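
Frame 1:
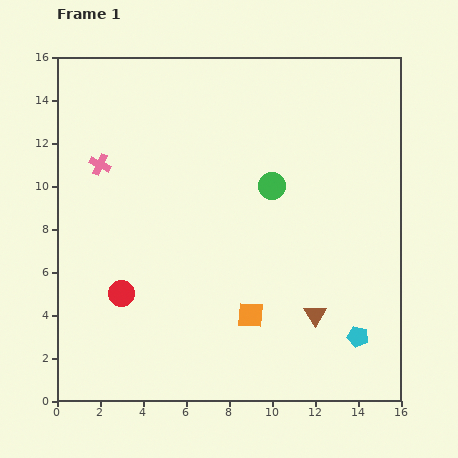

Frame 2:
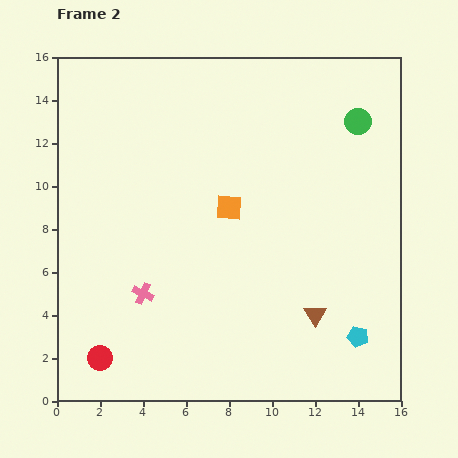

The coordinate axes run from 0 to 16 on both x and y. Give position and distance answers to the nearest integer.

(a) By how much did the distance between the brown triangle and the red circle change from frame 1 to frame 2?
+1

Distance in frame 1: 9. Distance in frame 2: 10.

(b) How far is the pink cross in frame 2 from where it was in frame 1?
6

The pink cross moved from (2, 11) to (4, 5), a distance of √(2² + 6²) ≈ 6.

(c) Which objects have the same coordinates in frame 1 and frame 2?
the brown triangle, the cyan pentagon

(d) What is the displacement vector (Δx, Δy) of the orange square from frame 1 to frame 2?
(-1, 5)

The orange square was at (9, 4) in frame 1 and (8, 9) in frame 2.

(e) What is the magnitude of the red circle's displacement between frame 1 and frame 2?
3

The red circle moved from (3, 5) to (2, 2), a distance of √(1² + 3²) ≈ 3.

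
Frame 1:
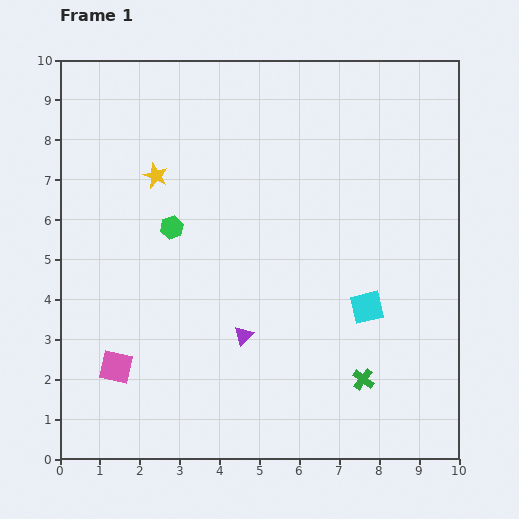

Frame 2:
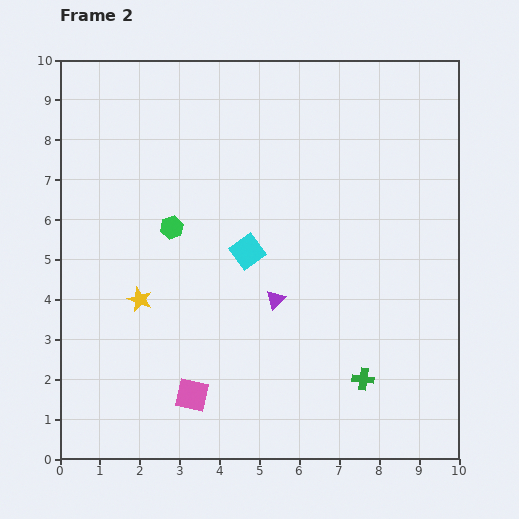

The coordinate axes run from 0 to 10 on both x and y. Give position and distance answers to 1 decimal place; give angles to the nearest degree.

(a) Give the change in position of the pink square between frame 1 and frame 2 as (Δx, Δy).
(1.9, -0.7)

The pink square was at (1.4, 2.3) in frame 1 and (3.3, 1.6) in frame 2.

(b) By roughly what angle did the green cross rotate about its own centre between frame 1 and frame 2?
30° counter-clockwise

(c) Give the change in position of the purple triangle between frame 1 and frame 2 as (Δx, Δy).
(0.8, 0.9)

The purple triangle was at (4.6, 3.1) in frame 1 and (5.4, 4.0) in frame 2.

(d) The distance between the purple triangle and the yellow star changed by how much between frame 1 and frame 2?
-1.2

Distance in frame 1: 4.6. Distance in frame 2: 3.4.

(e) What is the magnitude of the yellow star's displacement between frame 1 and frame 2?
3.1

The yellow star moved from (2.4, 7.1) to (2.0, 4.0), a distance of √(0.4² + 3.1²) ≈ 3.1.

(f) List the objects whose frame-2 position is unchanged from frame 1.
the green hexagon, the green cross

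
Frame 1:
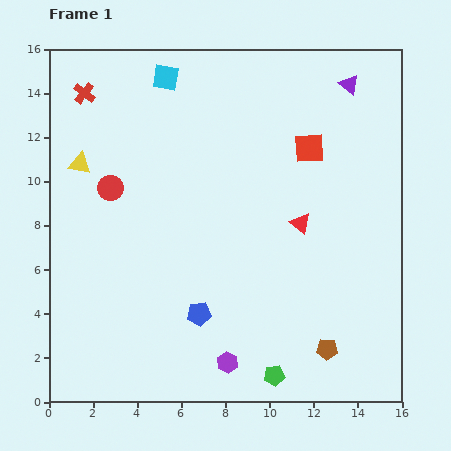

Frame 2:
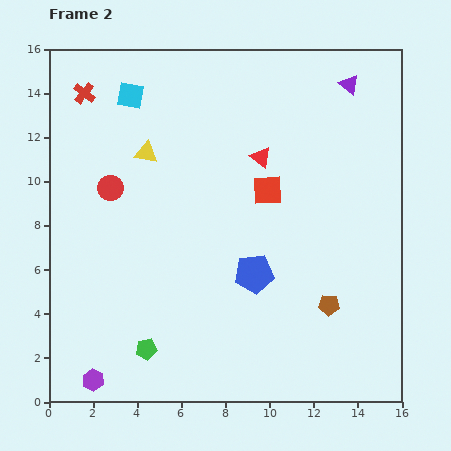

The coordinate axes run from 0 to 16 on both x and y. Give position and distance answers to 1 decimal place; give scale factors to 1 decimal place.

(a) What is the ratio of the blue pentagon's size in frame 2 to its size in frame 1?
1.6×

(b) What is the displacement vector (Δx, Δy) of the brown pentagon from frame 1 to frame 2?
(0.1, 2.0)

The brown pentagon was at (12.6, 2.4) in frame 1 and (12.7, 4.4) in frame 2.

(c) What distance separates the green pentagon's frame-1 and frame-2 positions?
5.9

The green pentagon moved from (10.2, 1.2) to (4.4, 2.4), a distance of √(5.8² + 1.2²) ≈ 5.9.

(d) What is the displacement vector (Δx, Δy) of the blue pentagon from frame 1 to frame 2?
(2.5, 1.8)

The blue pentagon was at (6.8, 4.0) in frame 1 and (9.3, 5.8) in frame 2.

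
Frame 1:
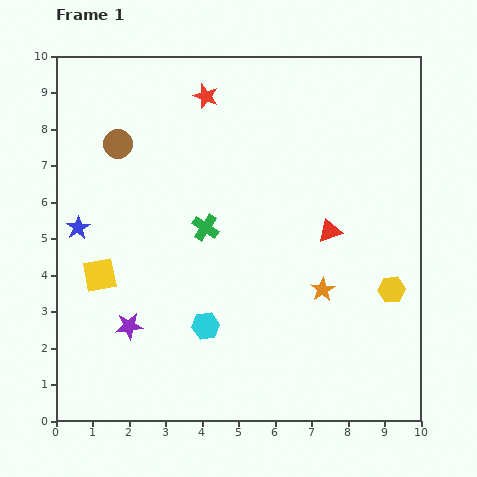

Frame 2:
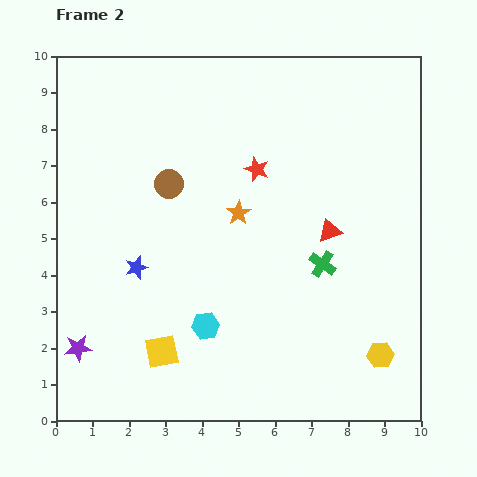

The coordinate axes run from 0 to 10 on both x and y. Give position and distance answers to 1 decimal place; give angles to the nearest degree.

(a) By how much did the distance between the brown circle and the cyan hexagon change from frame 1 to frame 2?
-1.5

Distance in frame 1: 5.5. Distance in frame 2: 4.0.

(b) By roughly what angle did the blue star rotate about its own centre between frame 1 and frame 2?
15° clockwise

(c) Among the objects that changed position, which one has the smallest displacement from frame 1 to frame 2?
the purple star

(moved 1.5)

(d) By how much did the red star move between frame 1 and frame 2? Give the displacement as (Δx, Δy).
(1.4, -2.0)

The red star was at (4.1, 8.9) in frame 1 and (5.5, 6.9) in frame 2.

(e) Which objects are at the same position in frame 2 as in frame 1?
the cyan hexagon, the red triangle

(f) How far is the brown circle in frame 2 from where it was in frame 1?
1.8

The brown circle moved from (1.7, 7.6) to (3.1, 6.5), a distance of √(1.4² + 1.1²) ≈ 1.8.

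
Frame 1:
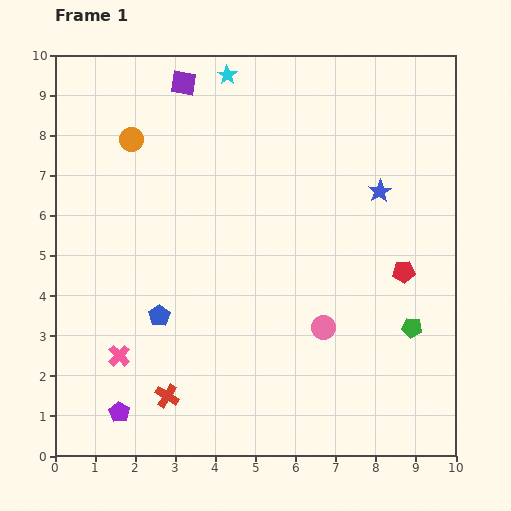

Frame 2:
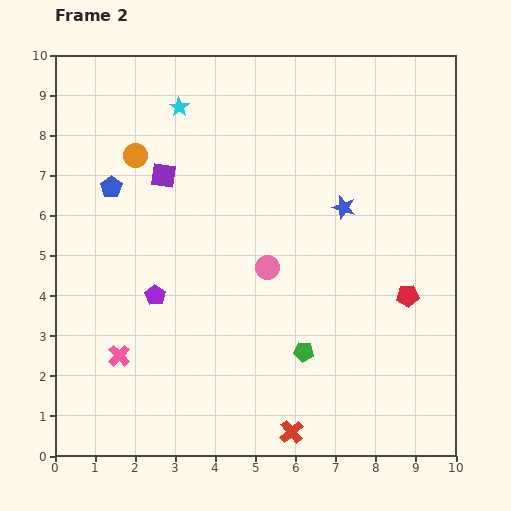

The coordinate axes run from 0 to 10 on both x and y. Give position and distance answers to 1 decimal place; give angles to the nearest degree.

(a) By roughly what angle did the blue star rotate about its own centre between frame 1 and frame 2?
25° counter-clockwise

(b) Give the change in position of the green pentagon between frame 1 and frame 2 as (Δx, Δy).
(-2.7, -0.6)

The green pentagon was at (8.9, 3.2) in frame 1 and (6.2, 2.6) in frame 2.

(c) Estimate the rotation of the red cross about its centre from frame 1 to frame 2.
18° clockwise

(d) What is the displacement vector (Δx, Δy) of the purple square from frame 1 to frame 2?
(-0.5, -2.3)

The purple square was at (3.2, 9.3) in frame 1 and (2.7, 7.0) in frame 2.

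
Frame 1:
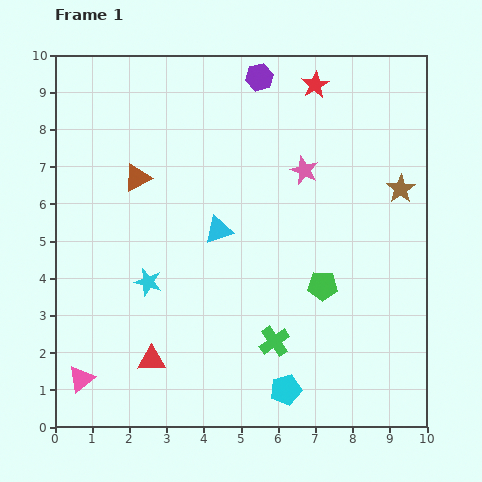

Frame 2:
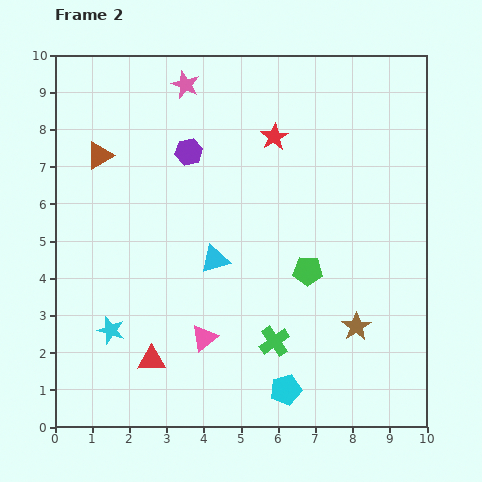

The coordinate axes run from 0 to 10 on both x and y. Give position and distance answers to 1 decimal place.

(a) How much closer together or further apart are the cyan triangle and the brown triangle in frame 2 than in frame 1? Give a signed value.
+1.6

Distance in frame 1: 2.6. Distance in frame 2: 4.2.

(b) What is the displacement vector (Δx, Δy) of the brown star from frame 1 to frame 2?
(-1.2, -3.7)

The brown star was at (9.3, 6.4) in frame 1 and (8.1, 2.7) in frame 2.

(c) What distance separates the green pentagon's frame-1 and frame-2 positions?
0.6

The green pentagon moved from (7.2, 3.8) to (6.8, 4.2), a distance of √(0.4² + 0.4²) ≈ 0.6.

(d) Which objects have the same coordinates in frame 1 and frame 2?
the cyan pentagon, the red triangle, the green cross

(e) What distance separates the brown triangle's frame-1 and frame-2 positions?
1.2

The brown triangle moved from (2.2, 6.7) to (1.2, 7.3), a distance of √(1.0² + 0.6²) ≈ 1.2.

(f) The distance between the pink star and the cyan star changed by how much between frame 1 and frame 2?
+1.7

Distance in frame 1: 5.2. Distance in frame 2: 6.9.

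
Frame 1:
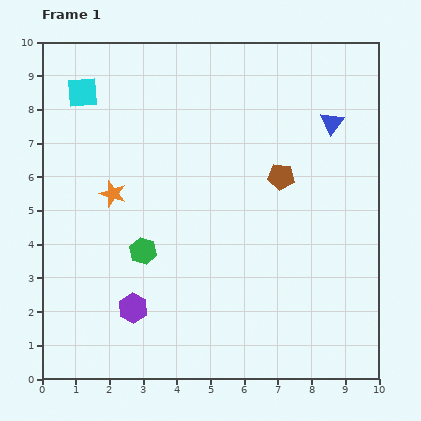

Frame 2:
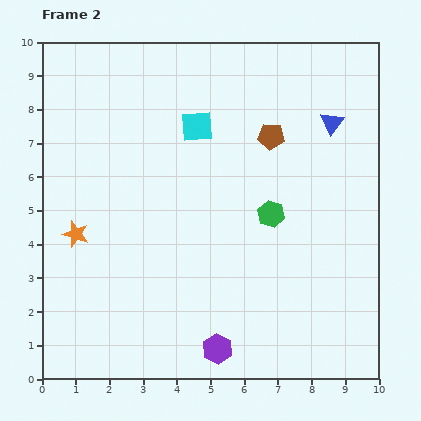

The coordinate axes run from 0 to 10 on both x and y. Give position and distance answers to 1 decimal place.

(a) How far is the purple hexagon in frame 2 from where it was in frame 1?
2.8

The purple hexagon moved from (2.7, 2.1) to (5.2, 0.9), a distance of √(2.5² + 1.2²) ≈ 2.8.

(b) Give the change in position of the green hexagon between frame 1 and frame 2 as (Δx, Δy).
(3.8, 1.1)

The green hexagon was at (3.0, 3.8) in frame 1 and (6.8, 4.9) in frame 2.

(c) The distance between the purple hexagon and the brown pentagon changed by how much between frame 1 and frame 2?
+0.6

Distance in frame 1: 5.9. Distance in frame 2: 6.5.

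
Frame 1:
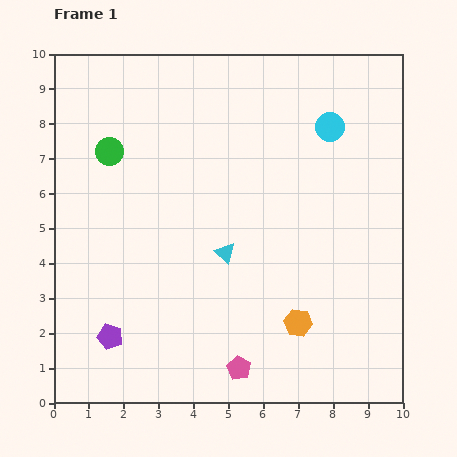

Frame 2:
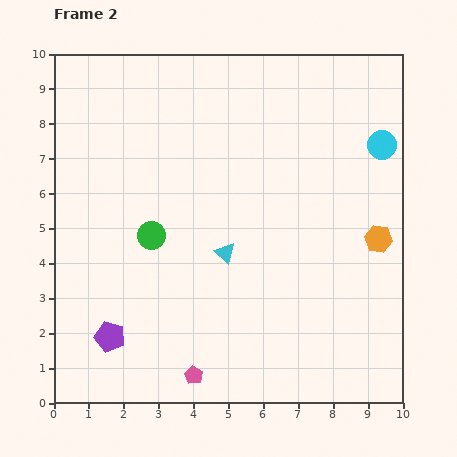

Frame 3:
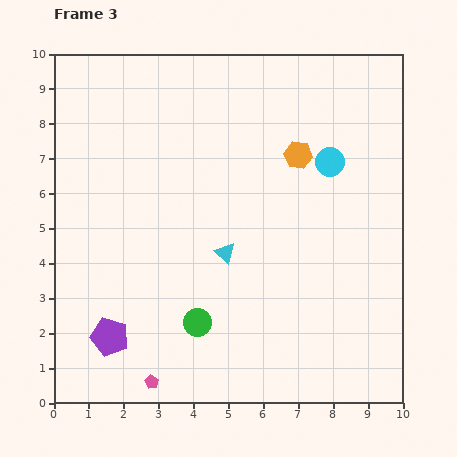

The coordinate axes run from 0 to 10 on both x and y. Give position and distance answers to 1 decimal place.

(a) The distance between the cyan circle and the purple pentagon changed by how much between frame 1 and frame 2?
+0.8

Distance in frame 1: 8.7. Distance in frame 2: 9.5.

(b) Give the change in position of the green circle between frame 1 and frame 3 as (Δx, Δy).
(2.5, -4.9)

The green circle was at (1.6, 7.2) in frame 1 and (4.1, 2.3) in frame 3.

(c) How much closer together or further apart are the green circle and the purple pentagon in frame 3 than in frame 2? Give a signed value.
-0.6

Distance in frame 2: 3.1. Distance in frame 3: 2.5.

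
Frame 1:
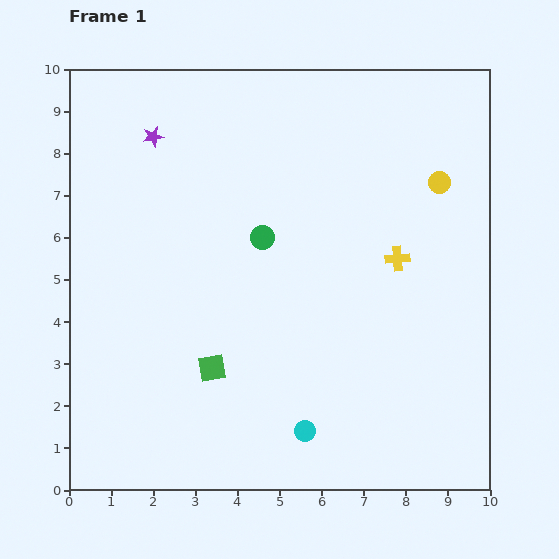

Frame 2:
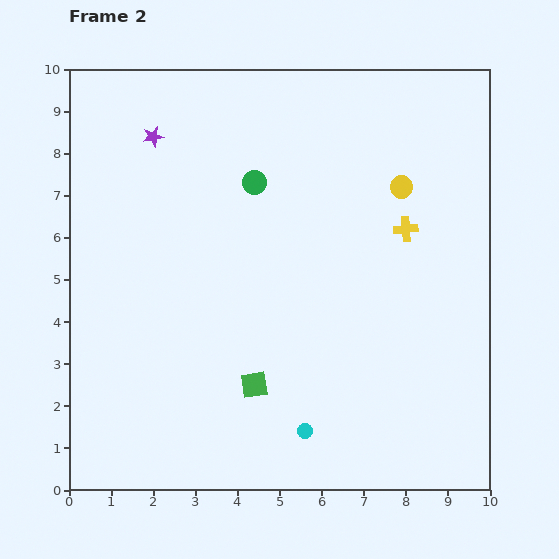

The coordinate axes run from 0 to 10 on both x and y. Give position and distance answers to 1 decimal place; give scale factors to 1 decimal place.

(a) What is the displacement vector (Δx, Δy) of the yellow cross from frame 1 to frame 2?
(0.2, 0.7)

The yellow cross was at (7.8, 5.5) in frame 1 and (8.0, 6.2) in frame 2.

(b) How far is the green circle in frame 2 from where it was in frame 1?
1.3

The green circle moved from (4.6, 6.0) to (4.4, 7.3), a distance of √(0.2² + 1.3²) ≈ 1.3.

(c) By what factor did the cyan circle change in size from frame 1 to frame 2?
0.7×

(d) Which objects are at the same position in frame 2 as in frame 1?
the cyan circle, the purple star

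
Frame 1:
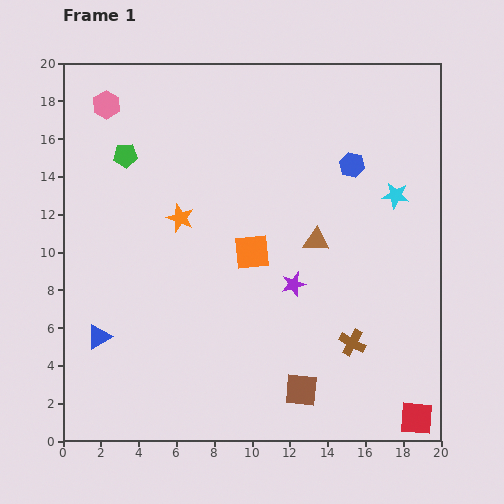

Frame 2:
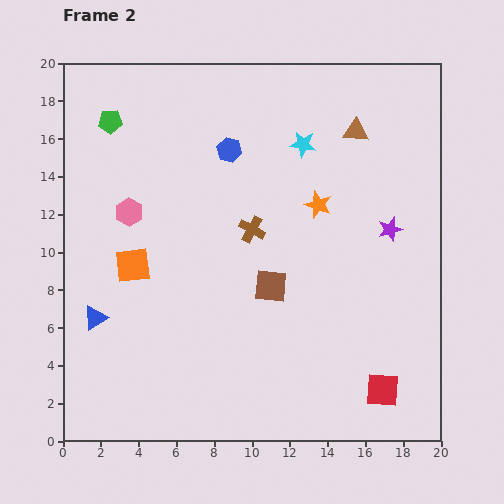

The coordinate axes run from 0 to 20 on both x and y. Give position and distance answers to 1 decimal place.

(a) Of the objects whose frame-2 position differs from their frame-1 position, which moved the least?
the blue triangle

(moved 1.0)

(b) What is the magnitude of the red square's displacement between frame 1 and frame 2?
2.3

The red square moved from (18.7, 1.2) to (16.9, 2.7), a distance of √(1.8² + 1.5²) ≈ 2.3.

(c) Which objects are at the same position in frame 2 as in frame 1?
none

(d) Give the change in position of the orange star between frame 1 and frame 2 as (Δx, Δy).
(7.3, 0.7)

The orange star was at (6.2, 11.8) in frame 1 and (13.5, 12.5) in frame 2.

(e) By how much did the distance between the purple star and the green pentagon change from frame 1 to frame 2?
+4.7

Distance in frame 1: 11.2. Distance in frame 2: 15.9.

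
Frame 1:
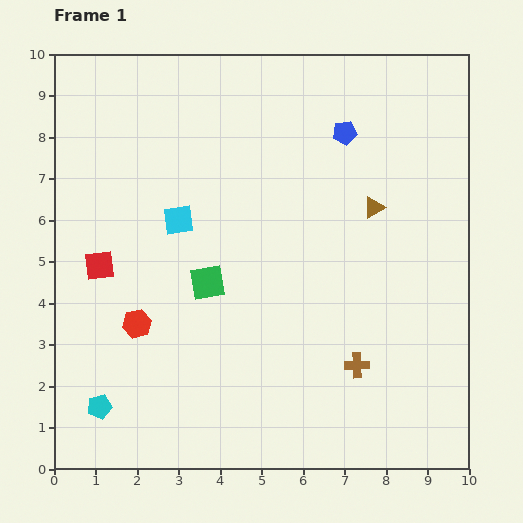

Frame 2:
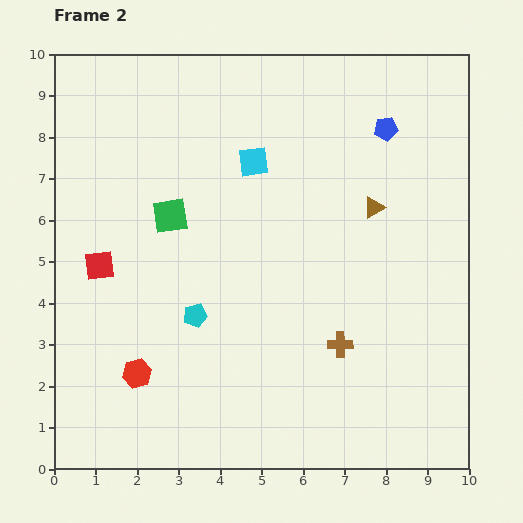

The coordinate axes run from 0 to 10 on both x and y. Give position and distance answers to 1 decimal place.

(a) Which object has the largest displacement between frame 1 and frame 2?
the cyan pentagon

(moved 3.2; next 2.3)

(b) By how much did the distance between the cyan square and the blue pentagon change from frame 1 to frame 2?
-1.2

Distance in frame 1: 4.5. Distance in frame 2: 3.3.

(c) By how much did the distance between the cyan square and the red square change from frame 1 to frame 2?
+2.3

Distance in frame 1: 2.2. Distance in frame 2: 4.5.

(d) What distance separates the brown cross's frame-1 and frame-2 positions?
0.6

The brown cross moved from (7.3, 2.5) to (6.9, 3.0), a distance of √(0.4² + 0.5²) ≈ 0.6.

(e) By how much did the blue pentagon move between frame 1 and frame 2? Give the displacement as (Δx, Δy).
(1.0, 0.1)

The blue pentagon was at (7.0, 8.1) in frame 1 and (8.0, 8.2) in frame 2.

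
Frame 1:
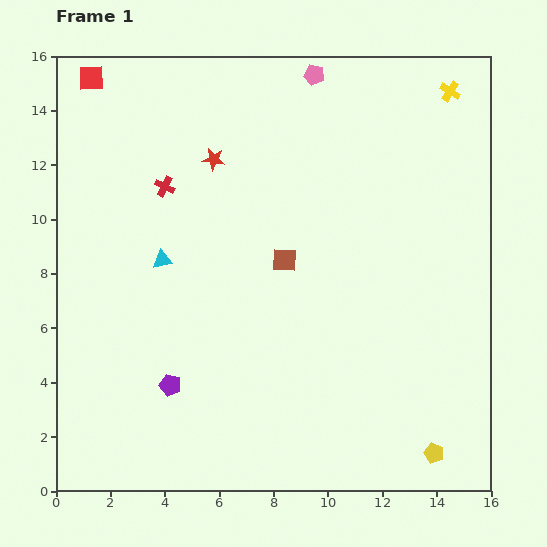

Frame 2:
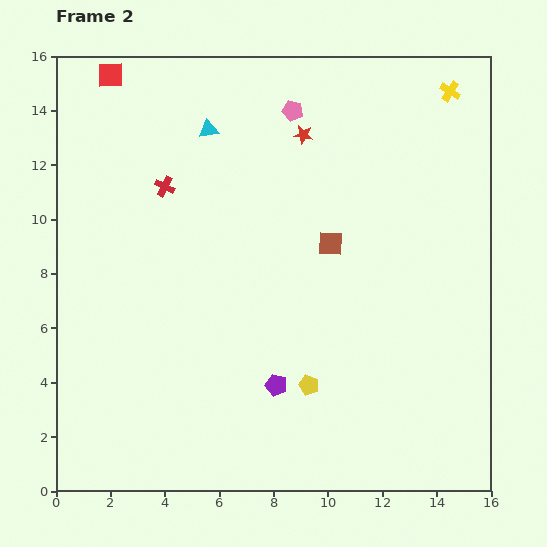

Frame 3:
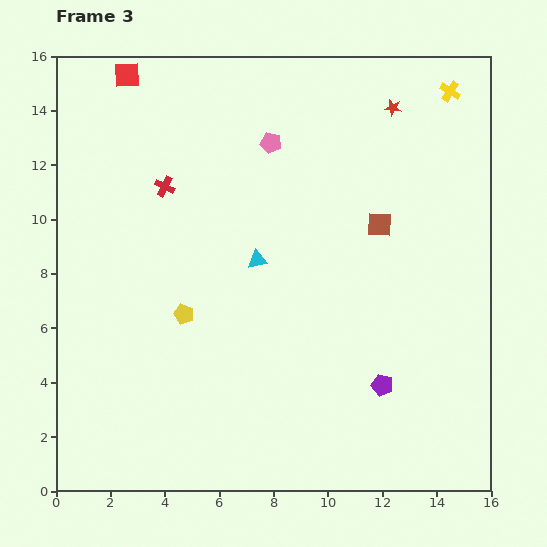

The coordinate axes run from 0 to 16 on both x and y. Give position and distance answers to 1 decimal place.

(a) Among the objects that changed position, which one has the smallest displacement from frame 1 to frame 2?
the red square

(moved 0.7)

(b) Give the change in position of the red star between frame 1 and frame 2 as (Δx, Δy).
(3.3, 0.9)

The red star was at (5.8, 12.2) in frame 1 and (9.1, 13.1) in frame 2.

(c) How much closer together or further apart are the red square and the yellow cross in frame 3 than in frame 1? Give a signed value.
-1.3

Distance in frame 1: 13.2. Distance in frame 3: 11.9.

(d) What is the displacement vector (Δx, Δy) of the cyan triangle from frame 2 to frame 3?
(1.8, -4.8)

The cyan triangle was at (5.6, 13.3) in frame 2 and (7.4, 8.5) in frame 3.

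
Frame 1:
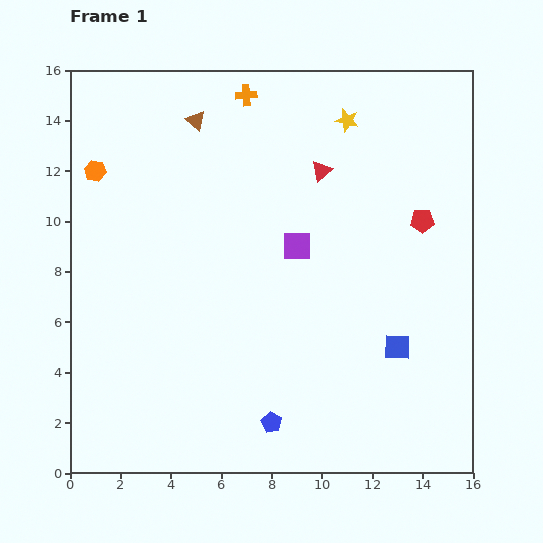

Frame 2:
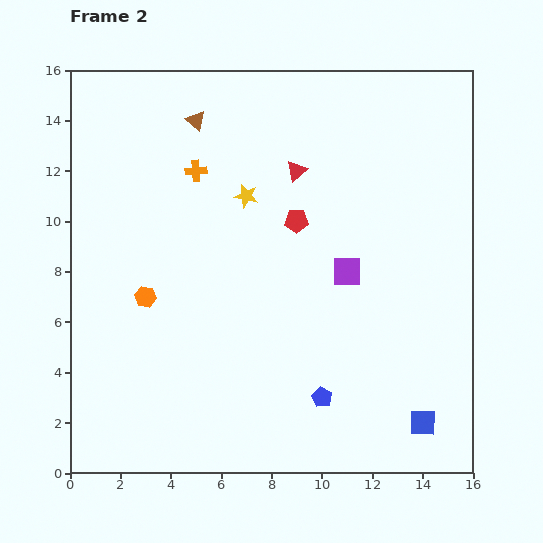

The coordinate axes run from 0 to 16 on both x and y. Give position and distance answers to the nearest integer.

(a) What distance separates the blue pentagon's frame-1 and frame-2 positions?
2

The blue pentagon moved from (8, 2) to (10, 3), a distance of √(2² + 1²) ≈ 2.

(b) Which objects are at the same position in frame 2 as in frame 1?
the brown triangle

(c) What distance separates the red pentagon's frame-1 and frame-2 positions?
5

The red pentagon moved from (14, 10) to (9, 10), a distance of √(5² + 0²) ≈ 5.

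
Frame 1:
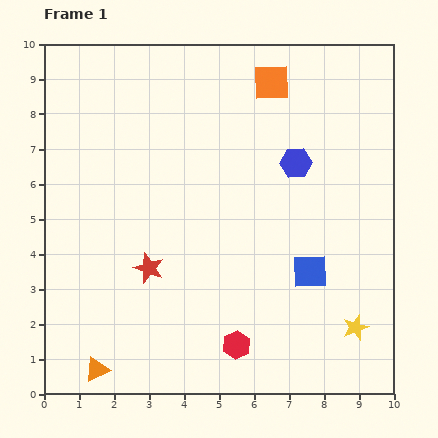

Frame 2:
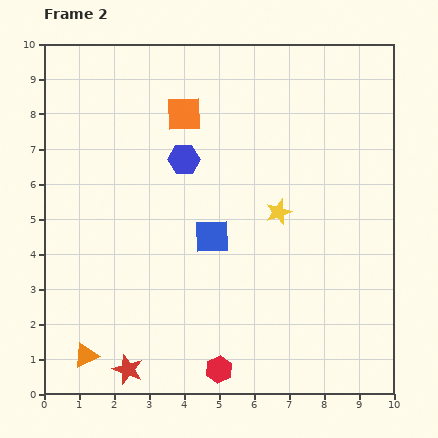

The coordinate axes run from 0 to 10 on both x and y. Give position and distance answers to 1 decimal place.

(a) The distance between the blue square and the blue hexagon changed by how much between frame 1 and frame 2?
-0.8

Distance in frame 1: 3.1. Distance in frame 2: 2.3.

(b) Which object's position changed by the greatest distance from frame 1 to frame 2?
the yellow star

(moved 4.0; next 3.2)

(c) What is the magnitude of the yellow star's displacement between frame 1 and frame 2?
4.0

The yellow star moved from (8.9, 1.9) to (6.7, 5.2), a distance of √(2.2² + 3.3²) ≈ 4.0.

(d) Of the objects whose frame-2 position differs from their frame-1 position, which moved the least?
the orange triangle

(moved 0.5)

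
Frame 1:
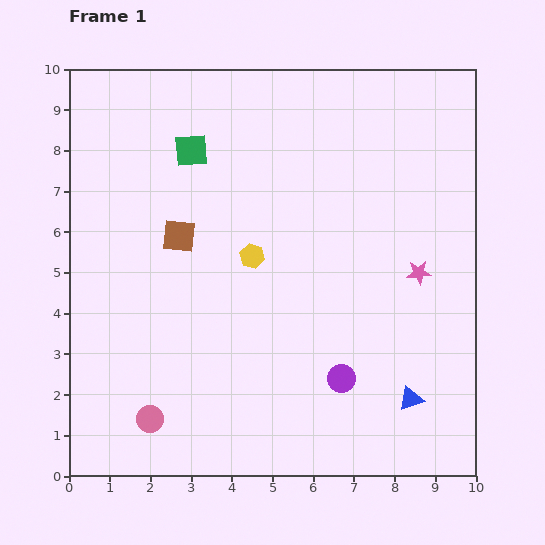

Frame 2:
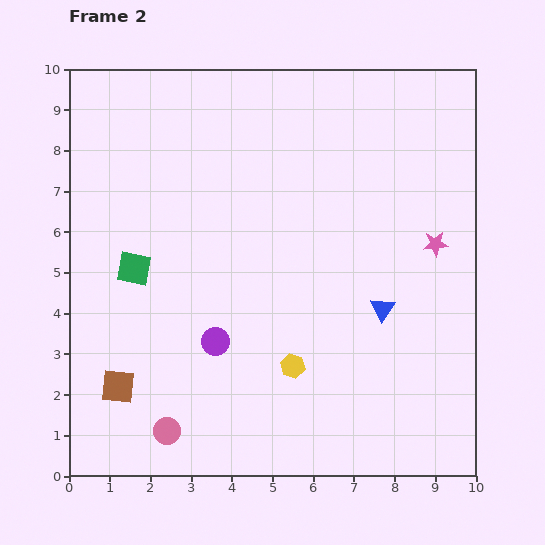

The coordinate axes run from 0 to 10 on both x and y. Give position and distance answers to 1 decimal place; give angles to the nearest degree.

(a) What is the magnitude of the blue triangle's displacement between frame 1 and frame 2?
2.3

The blue triangle moved from (8.4, 1.9) to (7.7, 4.1), a distance of √(0.7² + 2.2²) ≈ 2.3.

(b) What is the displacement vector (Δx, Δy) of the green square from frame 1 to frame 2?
(-1.4, -2.9)

The green square was at (3.0, 8.0) in frame 1 and (1.6, 5.1) in frame 2.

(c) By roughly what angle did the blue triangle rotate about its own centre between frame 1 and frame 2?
35° counter-clockwise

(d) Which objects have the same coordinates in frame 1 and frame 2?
none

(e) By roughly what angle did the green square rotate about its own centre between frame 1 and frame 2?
15° clockwise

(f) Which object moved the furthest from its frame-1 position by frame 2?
the brown square

(moved 4.0; next 3.2)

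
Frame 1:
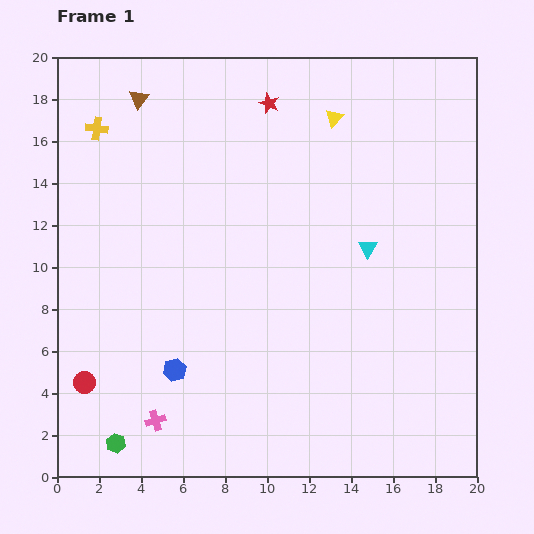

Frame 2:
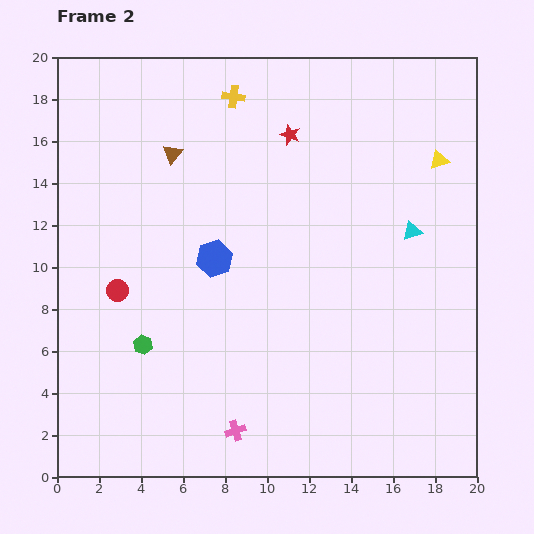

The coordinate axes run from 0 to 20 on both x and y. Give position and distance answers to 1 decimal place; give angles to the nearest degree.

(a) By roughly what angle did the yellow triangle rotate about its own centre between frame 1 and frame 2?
28° clockwise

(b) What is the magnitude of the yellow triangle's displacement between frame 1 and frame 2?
5.4

The yellow triangle moved from (13.2, 17.1) to (18.2, 15.1), a distance of √(5.0² + 2.0²) ≈ 5.4.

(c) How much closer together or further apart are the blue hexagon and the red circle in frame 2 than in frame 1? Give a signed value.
+0.5

Distance in frame 1: 4.3. Distance in frame 2: 4.8.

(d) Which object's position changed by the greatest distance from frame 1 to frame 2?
the yellow cross

(moved 6.7; next 5.6)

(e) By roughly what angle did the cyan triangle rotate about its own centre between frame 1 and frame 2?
41° clockwise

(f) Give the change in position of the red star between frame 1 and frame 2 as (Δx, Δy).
(1.0, -1.5)

The red star was at (10.1, 17.8) in frame 1 and (11.1, 16.3) in frame 2.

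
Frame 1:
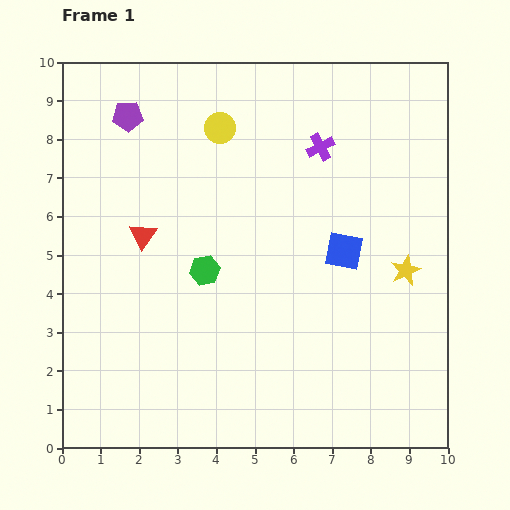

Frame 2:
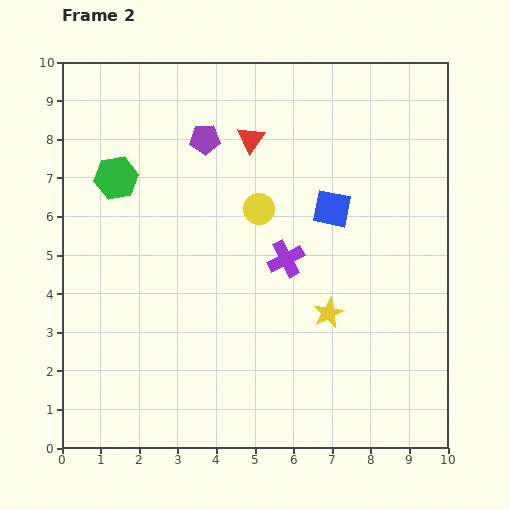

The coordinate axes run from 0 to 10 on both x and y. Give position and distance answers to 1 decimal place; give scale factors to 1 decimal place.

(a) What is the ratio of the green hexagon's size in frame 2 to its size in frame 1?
1.4×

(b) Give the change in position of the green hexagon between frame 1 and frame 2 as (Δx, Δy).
(-2.3, 2.4)

The green hexagon was at (3.7, 4.6) in frame 1 and (1.4, 7.0) in frame 2.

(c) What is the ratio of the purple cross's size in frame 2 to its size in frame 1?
1.3×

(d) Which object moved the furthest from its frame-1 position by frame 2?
the red triangle

(moved 3.8; next 3.3)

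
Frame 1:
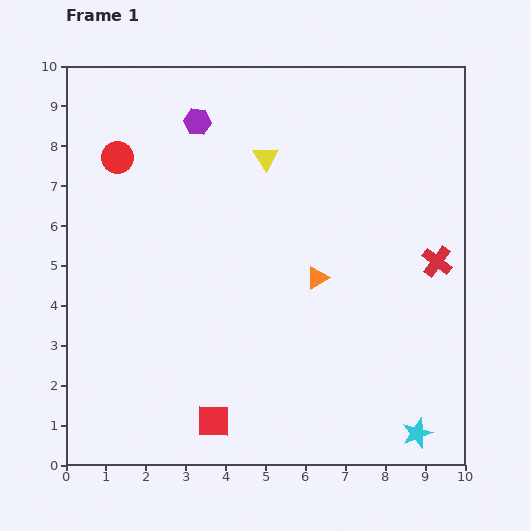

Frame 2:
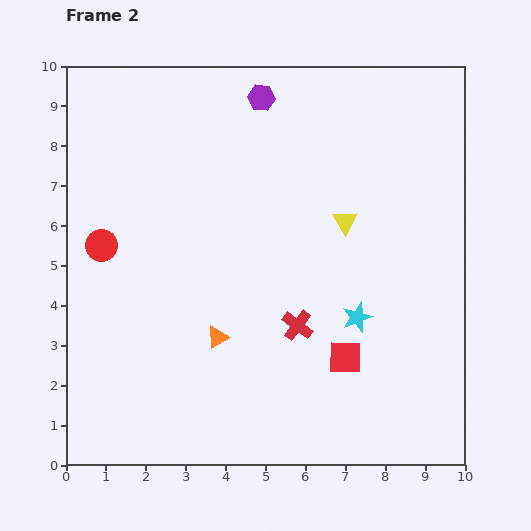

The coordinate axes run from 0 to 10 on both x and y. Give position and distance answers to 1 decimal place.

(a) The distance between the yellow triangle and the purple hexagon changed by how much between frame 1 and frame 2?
+1.8

Distance in frame 1: 1.9. Distance in frame 2: 3.7.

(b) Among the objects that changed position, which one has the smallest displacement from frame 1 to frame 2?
the purple hexagon

(moved 1.7)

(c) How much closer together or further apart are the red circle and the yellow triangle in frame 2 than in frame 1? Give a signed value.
+2.4

Distance in frame 1: 3.7. Distance in frame 2: 6.1.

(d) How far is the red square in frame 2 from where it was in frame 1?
3.7

The red square moved from (3.7, 1.1) to (7.0, 2.7), a distance of √(3.3² + 1.6²) ≈ 3.7.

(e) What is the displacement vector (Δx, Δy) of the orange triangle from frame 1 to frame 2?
(-2.5, -1.5)

The orange triangle was at (6.3, 4.7) in frame 1 and (3.8, 3.2) in frame 2.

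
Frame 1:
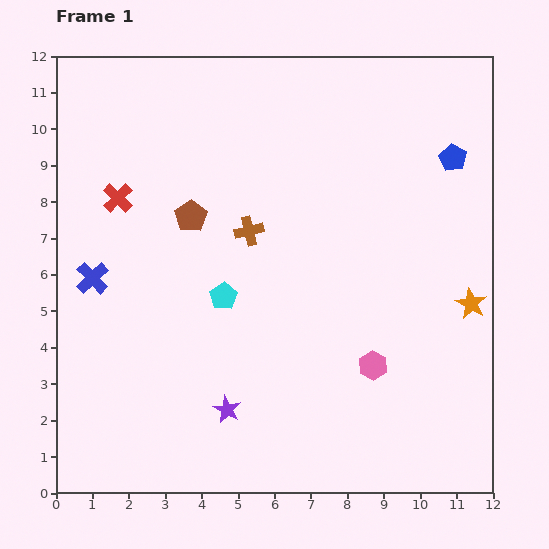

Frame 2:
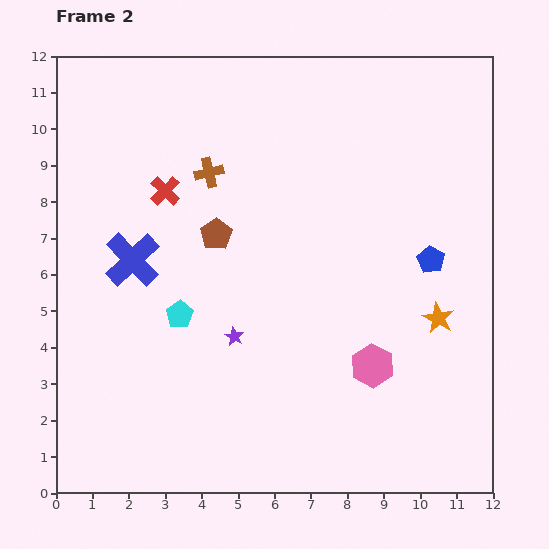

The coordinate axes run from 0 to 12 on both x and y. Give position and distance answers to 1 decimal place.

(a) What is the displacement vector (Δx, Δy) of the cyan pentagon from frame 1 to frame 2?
(-1.2, -0.5)

The cyan pentagon was at (4.6, 5.4) in frame 1 and (3.4, 4.9) in frame 2.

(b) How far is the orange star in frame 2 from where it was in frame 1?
1.0

The orange star moved from (11.4, 5.2) to (10.5, 4.8), a distance of √(0.9² + 0.4²) ≈ 1.0.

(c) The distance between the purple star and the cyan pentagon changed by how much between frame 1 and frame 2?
-1.5

Distance in frame 1: 3.1. Distance in frame 2: 1.6.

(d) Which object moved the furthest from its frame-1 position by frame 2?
the blue pentagon

(moved 2.9; next 2.0)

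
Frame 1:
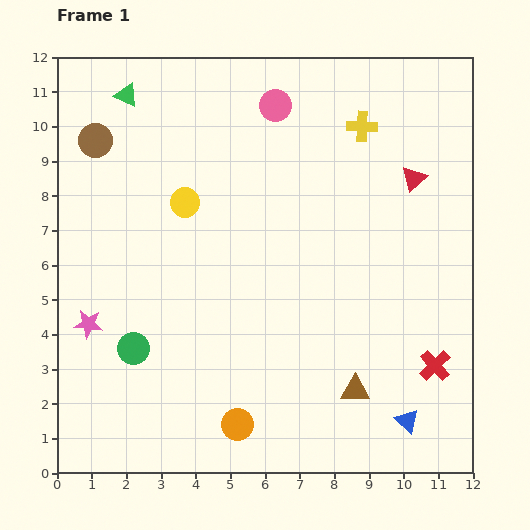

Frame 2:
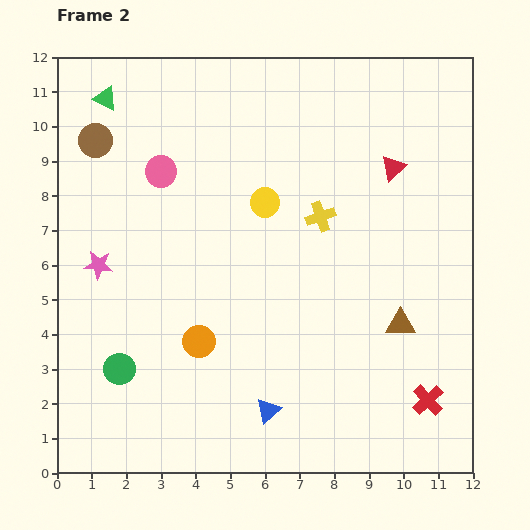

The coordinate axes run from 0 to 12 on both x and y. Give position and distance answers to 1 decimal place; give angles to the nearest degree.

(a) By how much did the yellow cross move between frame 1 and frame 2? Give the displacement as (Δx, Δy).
(-1.2, -2.6)

The yellow cross was at (8.8, 10.0) in frame 1 and (7.6, 7.4) in frame 2.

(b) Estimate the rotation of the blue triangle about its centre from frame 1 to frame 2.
35° clockwise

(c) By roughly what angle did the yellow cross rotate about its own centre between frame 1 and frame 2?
21° counter-clockwise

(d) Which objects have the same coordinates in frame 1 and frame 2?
the brown circle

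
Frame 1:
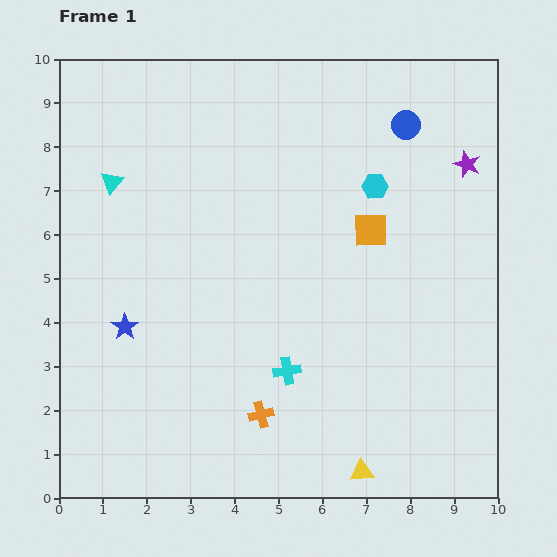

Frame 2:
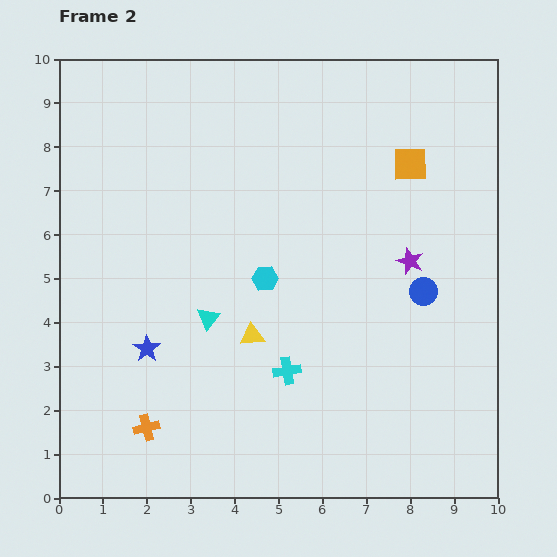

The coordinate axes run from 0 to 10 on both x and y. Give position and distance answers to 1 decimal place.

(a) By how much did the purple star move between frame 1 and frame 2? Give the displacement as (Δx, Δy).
(-1.3, -2.2)

The purple star was at (9.3, 7.6) in frame 1 and (8.0, 5.4) in frame 2.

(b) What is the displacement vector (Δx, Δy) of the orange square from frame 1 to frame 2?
(0.9, 1.5)

The orange square was at (7.1, 6.1) in frame 1 and (8.0, 7.6) in frame 2.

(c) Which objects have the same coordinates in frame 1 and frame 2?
the cyan cross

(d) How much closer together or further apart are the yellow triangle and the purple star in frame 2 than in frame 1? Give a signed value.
-3.4

Distance in frame 1: 7.4. Distance in frame 2: 4.0.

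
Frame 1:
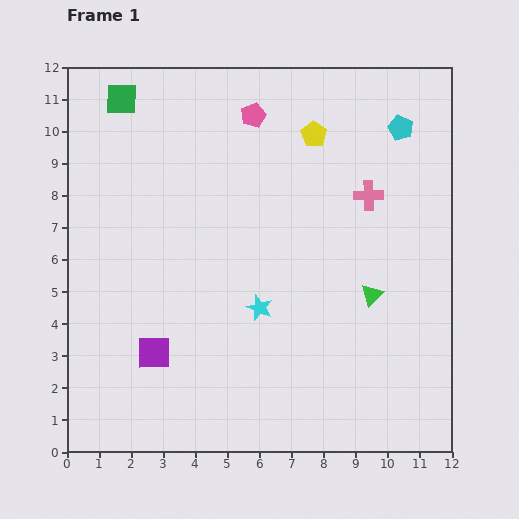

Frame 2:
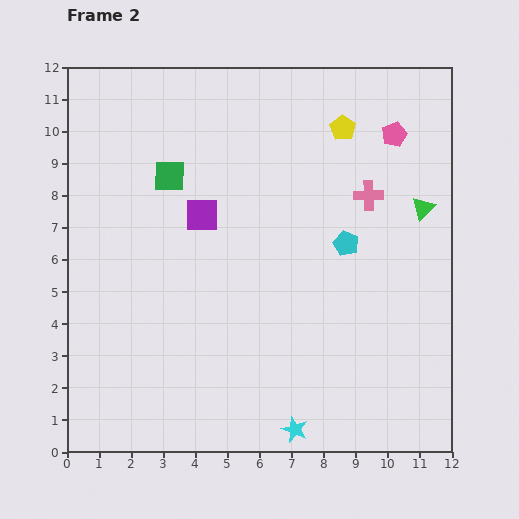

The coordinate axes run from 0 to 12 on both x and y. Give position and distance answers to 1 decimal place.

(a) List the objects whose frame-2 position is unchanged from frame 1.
the pink cross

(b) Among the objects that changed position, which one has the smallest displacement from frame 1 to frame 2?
the yellow pentagon

(moved 0.9)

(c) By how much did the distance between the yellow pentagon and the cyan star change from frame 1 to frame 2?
+3.8

Distance in frame 1: 5.7. Distance in frame 2: 9.5.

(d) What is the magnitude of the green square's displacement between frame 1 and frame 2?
2.8

The green square moved from (1.7, 11.0) to (3.2, 8.6), a distance of √(1.5² + 2.4²) ≈ 2.8.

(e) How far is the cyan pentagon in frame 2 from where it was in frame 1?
4.0

The cyan pentagon moved from (10.4, 10.1) to (8.7, 6.5), a distance of √(1.7² + 3.6²) ≈ 4.0.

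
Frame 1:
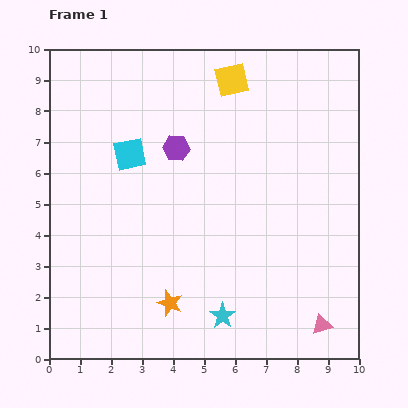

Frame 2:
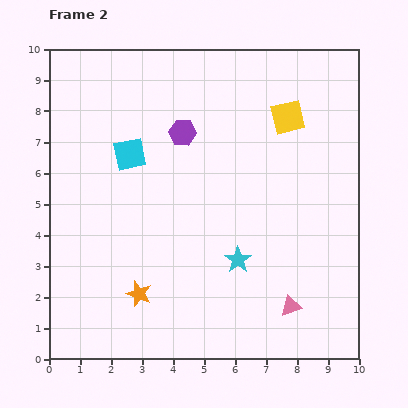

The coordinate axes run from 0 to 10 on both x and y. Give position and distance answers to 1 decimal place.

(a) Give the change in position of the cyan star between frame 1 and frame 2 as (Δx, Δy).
(0.5, 1.8)

The cyan star was at (5.6, 1.4) in frame 1 and (6.1, 3.2) in frame 2.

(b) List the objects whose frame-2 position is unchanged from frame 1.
the cyan square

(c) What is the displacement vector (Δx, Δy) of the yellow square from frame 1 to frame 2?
(1.8, -1.2)

The yellow square was at (5.9, 9.0) in frame 1 and (7.7, 7.8) in frame 2.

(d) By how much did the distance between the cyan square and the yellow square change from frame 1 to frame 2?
+1.1

Distance in frame 1: 4.1. Distance in frame 2: 5.2.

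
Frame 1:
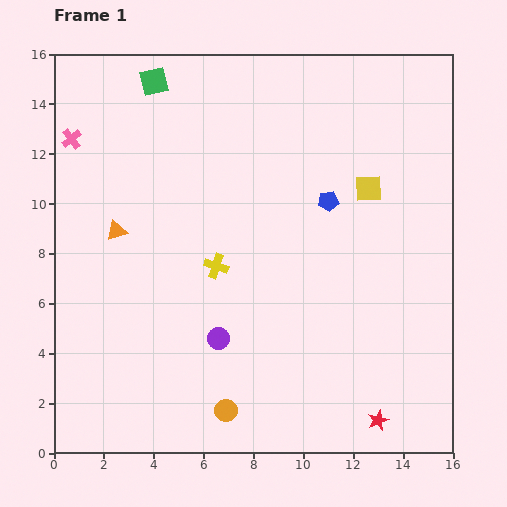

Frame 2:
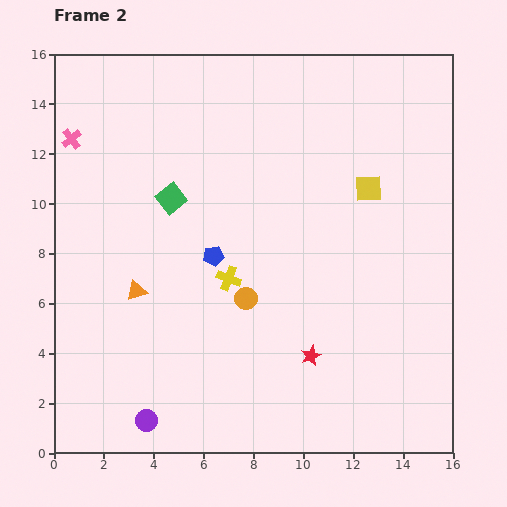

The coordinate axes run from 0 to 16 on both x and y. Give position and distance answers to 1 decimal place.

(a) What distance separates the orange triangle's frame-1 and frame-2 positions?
2.5

The orange triangle moved from (2.5, 8.9) to (3.3, 6.5), a distance of √(0.8² + 2.4²) ≈ 2.5.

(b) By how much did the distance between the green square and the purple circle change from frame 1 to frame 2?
-1.6

Distance in frame 1: 10.6. Distance in frame 2: 9.0.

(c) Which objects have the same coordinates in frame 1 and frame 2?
the pink cross, the yellow square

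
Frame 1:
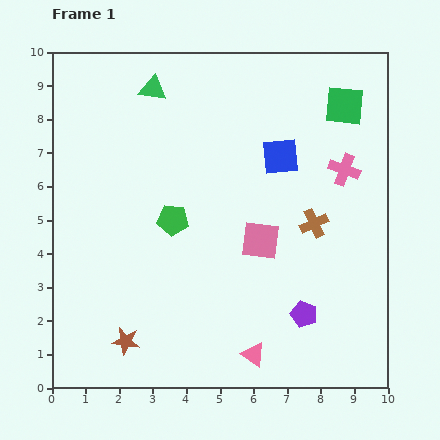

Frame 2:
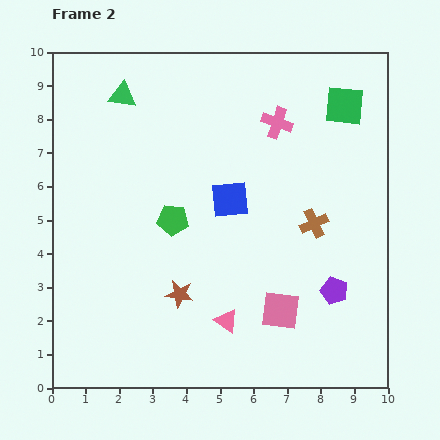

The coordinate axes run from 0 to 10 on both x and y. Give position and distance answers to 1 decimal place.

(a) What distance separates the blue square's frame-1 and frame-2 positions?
2.0

The blue square moved from (6.8, 6.9) to (5.3, 5.6), a distance of √(1.5² + 1.3²) ≈ 2.0.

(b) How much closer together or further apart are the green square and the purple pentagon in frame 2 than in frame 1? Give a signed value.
-0.8

Distance in frame 1: 6.3. Distance in frame 2: 5.5.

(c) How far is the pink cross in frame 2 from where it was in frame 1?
2.4

The pink cross moved from (8.7, 6.5) to (6.7, 7.9), a distance of √(2.0² + 1.4²) ≈ 2.4.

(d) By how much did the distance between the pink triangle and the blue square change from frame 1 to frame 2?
-2.4

Distance in frame 1: 6.0. Distance in frame 2: 3.6.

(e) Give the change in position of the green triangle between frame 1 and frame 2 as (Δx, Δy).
(-0.9, -0.2)

The green triangle was at (3.0, 8.9) in frame 1 and (2.1, 8.7) in frame 2.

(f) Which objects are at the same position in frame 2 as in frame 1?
the green pentagon, the green square, the brown cross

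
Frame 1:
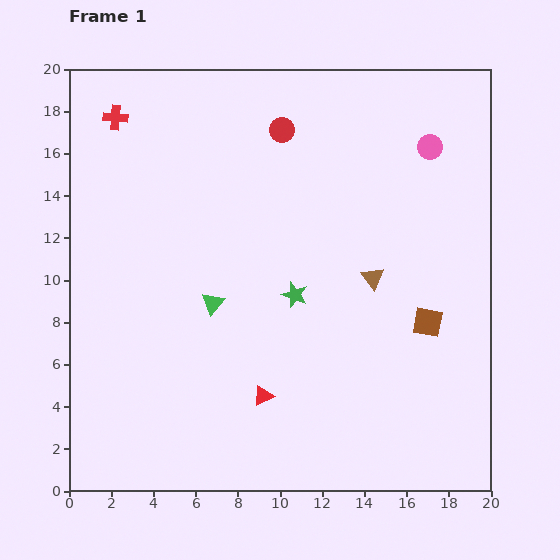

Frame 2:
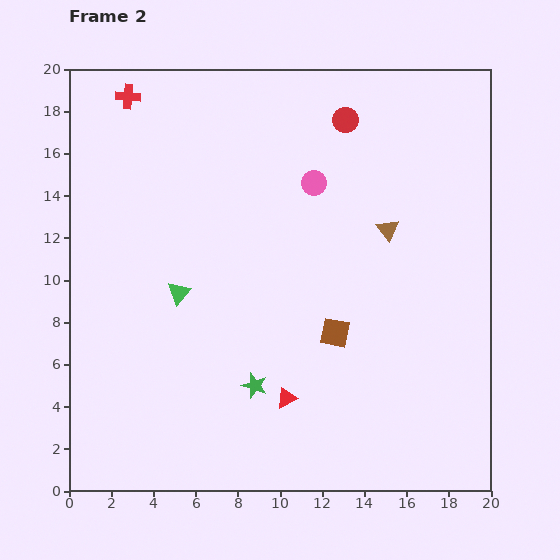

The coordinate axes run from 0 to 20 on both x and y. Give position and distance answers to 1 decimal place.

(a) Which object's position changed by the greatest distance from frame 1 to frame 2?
the pink circle

(moved 5.8; next 4.7)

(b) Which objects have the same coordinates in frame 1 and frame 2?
none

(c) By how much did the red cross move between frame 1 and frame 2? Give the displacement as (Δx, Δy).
(0.6, 1.0)

The red cross was at (2.2, 17.7) in frame 1 and (2.8, 18.7) in frame 2.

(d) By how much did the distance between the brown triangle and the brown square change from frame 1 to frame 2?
+2.2

Distance in frame 1: 3.3. Distance in frame 2: 5.5.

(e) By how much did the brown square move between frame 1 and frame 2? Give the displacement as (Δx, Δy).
(-4.4, -0.5)

The brown square was at (17.0, 8.0) in frame 1 and (12.6, 7.5) in frame 2.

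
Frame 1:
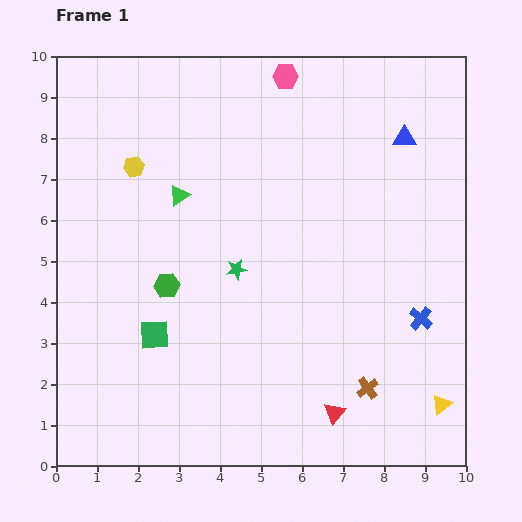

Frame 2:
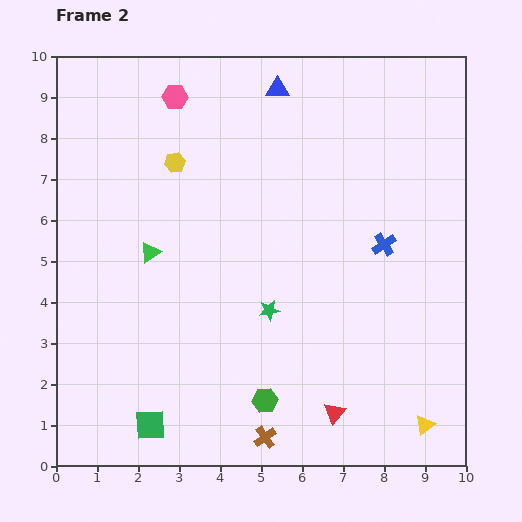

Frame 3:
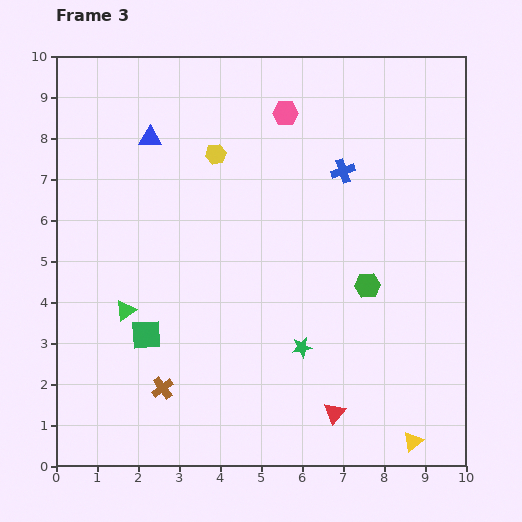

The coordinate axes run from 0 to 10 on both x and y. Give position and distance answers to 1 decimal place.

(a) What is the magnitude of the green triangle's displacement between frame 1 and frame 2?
1.6

The green triangle moved from (3.0, 6.6) to (2.3, 5.2), a distance of √(0.7² + 1.4²) ≈ 1.6.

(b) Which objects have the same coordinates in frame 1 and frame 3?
the red triangle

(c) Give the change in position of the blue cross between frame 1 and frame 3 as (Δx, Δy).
(-1.9, 3.6)

The blue cross was at (8.9, 3.6) in frame 1 and (7.0, 7.2) in frame 3.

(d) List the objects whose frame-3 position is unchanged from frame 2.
the red triangle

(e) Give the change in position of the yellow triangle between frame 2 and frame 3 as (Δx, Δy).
(-0.3, -0.4)

The yellow triangle was at (9.0, 1.0) in frame 2 and (8.7, 0.6) in frame 3.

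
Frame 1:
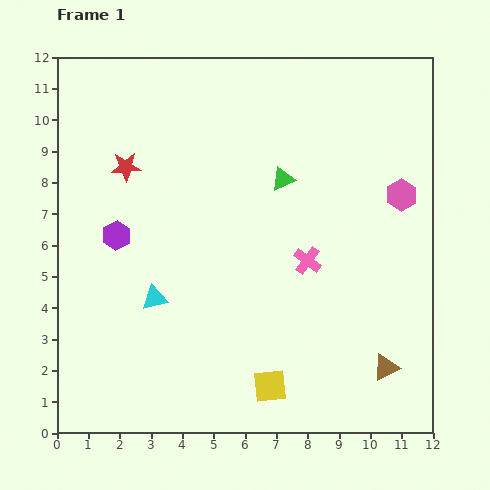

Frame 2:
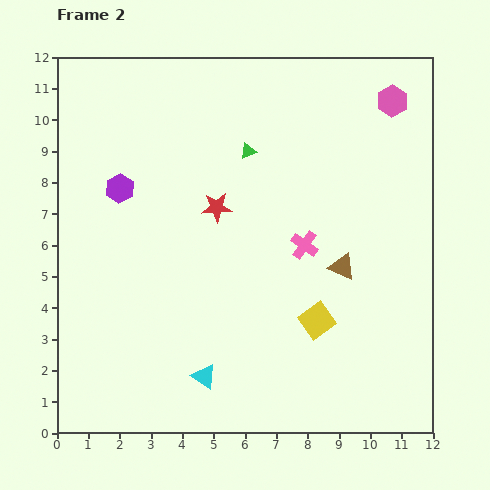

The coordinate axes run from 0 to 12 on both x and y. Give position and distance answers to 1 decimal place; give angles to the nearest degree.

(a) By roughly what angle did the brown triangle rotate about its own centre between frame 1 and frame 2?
51° clockwise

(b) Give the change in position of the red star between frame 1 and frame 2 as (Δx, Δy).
(2.9, -1.3)

The red star was at (2.2, 8.5) in frame 1 and (5.1, 7.2) in frame 2.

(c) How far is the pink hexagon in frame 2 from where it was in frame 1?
3.0

The pink hexagon moved from (11.0, 7.6) to (10.7, 10.6), a distance of √(0.3² + 3.0²) ≈ 3.0.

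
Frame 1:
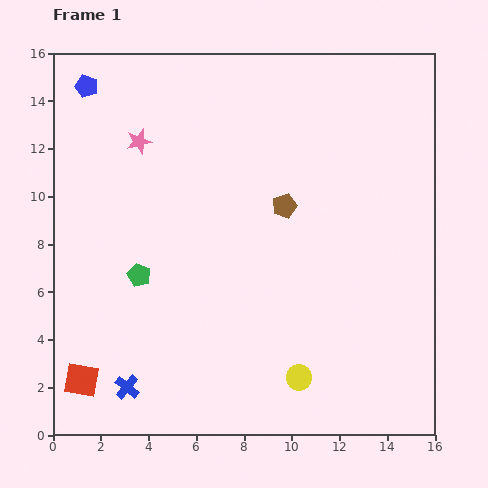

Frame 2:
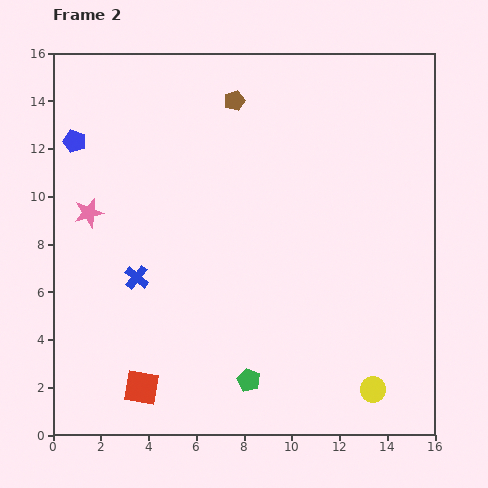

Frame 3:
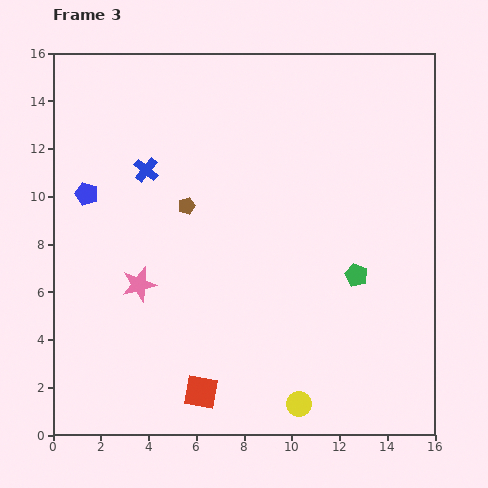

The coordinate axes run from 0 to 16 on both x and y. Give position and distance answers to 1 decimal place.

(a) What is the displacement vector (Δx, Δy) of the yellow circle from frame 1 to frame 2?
(3.1, -0.5)

The yellow circle was at (10.3, 2.4) in frame 1 and (13.4, 1.9) in frame 2.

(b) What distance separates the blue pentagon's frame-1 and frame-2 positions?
2.4

The blue pentagon moved from (1.4, 14.6) to (0.9, 12.3), a distance of √(0.5² + 2.3²) ≈ 2.4.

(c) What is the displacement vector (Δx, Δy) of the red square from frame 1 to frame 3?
(5.0, -0.5)

The red square was at (1.2, 2.3) in frame 1 and (6.2, 1.8) in frame 3.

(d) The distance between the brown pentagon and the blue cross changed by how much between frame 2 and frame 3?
-6.2

Distance in frame 2: 8.5. Distance in frame 3: 2.3.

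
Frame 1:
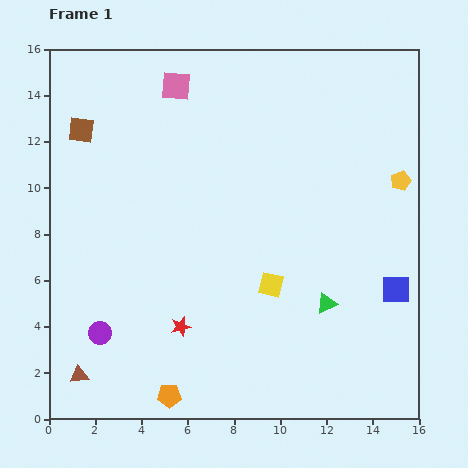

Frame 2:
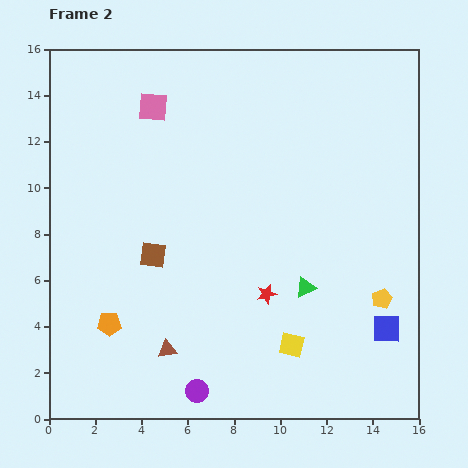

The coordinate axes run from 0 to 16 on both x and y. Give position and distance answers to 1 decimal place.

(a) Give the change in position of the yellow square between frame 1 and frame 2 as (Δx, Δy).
(0.9, -2.6)

The yellow square was at (9.6, 5.8) in frame 1 and (10.5, 3.2) in frame 2.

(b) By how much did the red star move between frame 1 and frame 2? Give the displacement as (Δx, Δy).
(3.7, 1.4)

The red star was at (5.7, 4.0) in frame 1 and (9.4, 5.4) in frame 2.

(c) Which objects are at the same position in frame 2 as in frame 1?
none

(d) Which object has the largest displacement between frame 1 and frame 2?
the brown square

(moved 6.2; next 5.2)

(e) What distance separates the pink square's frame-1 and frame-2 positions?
1.3

The pink square moved from (5.5, 14.4) to (4.5, 13.5), a distance of √(1.0² + 0.9²) ≈ 1.3.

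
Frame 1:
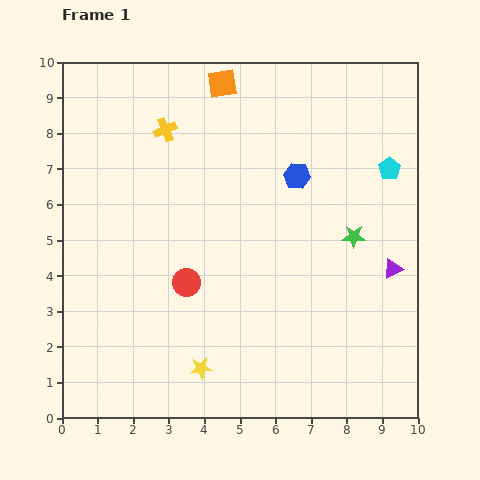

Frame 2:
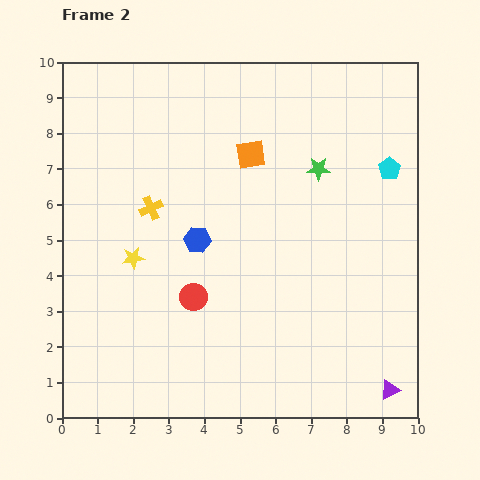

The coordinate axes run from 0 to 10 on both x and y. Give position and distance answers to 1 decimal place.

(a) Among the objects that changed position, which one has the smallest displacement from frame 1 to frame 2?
the red circle

(moved 0.4)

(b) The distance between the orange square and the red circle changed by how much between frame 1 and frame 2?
-1.4

Distance in frame 1: 5.7. Distance in frame 2: 4.3.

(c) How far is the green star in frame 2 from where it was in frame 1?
2.1

The green star moved from (8.2, 5.1) to (7.2, 7.0), a distance of √(1.0² + 1.9²) ≈ 2.1.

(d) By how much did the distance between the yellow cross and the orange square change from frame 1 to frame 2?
+1.1

Distance in frame 1: 2.1. Distance in frame 2: 3.2.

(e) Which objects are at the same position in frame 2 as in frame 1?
the cyan pentagon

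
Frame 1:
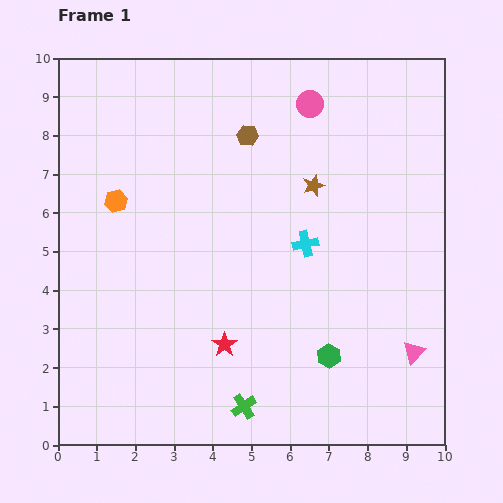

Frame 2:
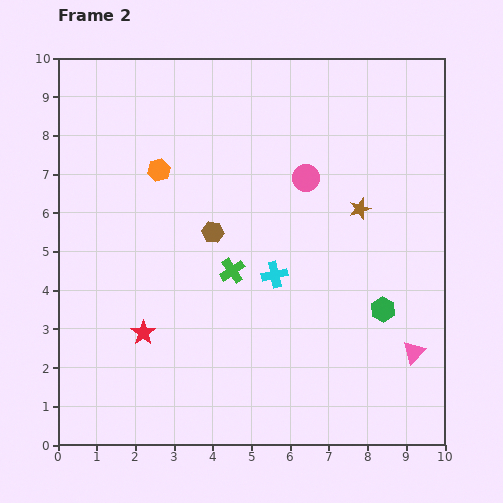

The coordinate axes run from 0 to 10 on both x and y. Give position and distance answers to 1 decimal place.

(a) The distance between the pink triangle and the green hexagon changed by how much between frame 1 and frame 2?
-0.8

Distance in frame 1: 2.2. Distance in frame 2: 1.4.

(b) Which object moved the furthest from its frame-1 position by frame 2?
the green cross

(moved 3.5; next 2.7)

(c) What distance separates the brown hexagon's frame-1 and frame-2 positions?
2.7

The brown hexagon moved from (4.9, 8.0) to (4.0, 5.5), a distance of √(0.9² + 2.5²) ≈ 2.7.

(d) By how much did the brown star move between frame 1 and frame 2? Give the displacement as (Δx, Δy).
(1.2, -0.6)

The brown star was at (6.6, 6.7) in frame 1 and (7.8, 6.1) in frame 2.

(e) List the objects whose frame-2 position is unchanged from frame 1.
the pink triangle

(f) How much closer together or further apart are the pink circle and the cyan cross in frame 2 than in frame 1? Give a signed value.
-1.0

Distance in frame 1: 3.6. Distance in frame 2: 2.6.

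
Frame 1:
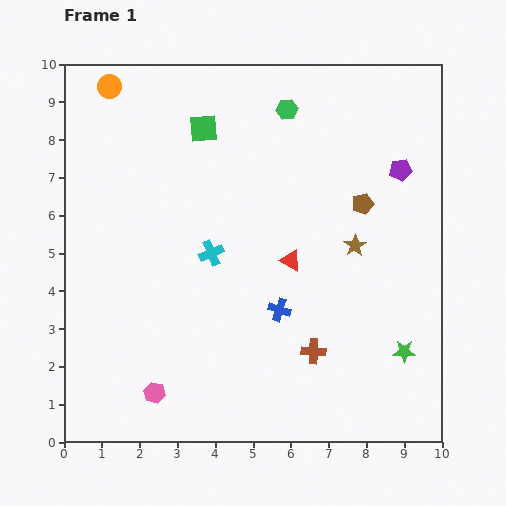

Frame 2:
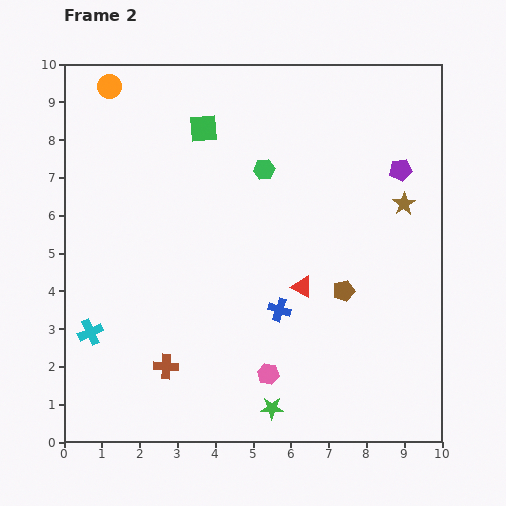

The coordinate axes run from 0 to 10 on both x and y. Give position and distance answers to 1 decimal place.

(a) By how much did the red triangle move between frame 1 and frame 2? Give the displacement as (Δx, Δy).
(0.3, -0.7)

The red triangle was at (6.0, 4.8) in frame 1 and (6.3, 4.1) in frame 2.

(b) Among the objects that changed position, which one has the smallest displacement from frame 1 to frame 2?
the red triangle

(moved 0.8)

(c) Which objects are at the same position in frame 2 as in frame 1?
the purple pentagon, the blue cross, the green square, the orange circle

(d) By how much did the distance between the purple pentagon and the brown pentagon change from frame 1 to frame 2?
+2.2

Distance in frame 1: 1.3. Distance in frame 2: 3.5.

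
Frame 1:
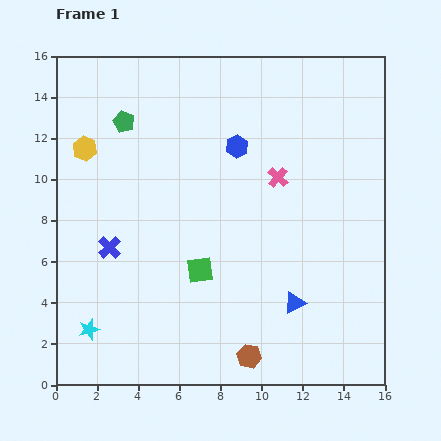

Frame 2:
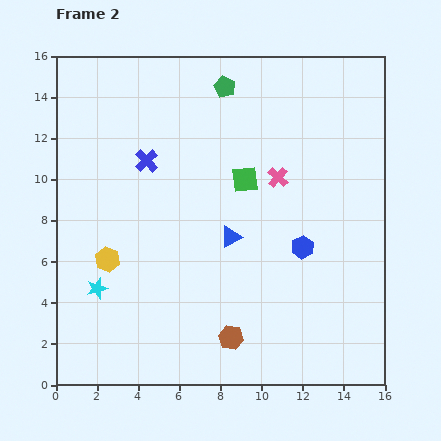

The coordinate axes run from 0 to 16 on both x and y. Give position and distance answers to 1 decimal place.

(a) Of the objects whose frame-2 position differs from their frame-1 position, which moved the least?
the brown hexagon

(moved 1.3)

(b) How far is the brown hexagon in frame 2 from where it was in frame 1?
1.3

The brown hexagon moved from (9.4, 1.4) to (8.5, 2.3), a distance of √(0.9² + 0.9²) ≈ 1.3.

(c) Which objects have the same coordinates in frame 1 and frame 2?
the pink cross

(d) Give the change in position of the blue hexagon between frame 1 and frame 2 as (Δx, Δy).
(3.2, -4.9)

The blue hexagon was at (8.8, 11.6) in frame 1 and (12.0, 6.7) in frame 2.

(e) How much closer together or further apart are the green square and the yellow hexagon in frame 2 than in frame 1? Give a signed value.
-0.3

Distance in frame 1: 8.1. Distance in frame 2: 7.8.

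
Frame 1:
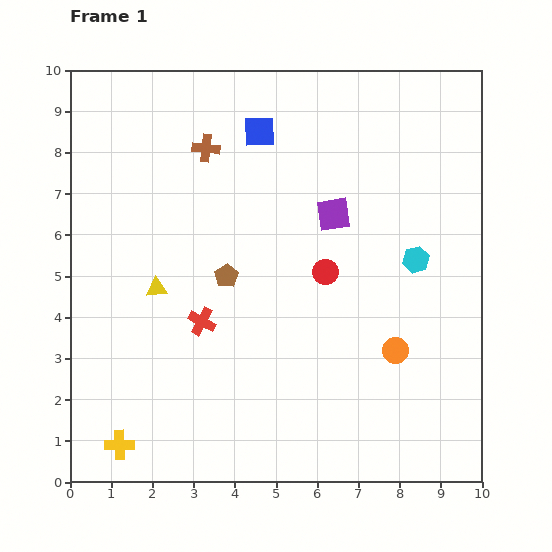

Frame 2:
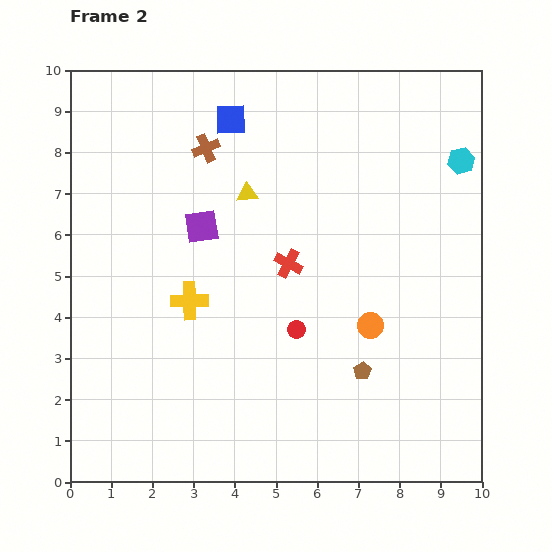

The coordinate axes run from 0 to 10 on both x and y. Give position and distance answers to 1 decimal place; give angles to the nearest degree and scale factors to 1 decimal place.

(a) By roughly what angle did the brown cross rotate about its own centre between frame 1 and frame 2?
29° counter-clockwise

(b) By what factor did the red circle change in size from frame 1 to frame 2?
0.7×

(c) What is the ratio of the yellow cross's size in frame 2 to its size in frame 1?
1.3×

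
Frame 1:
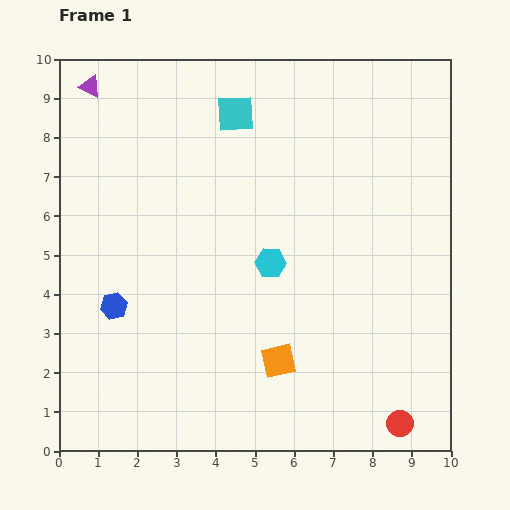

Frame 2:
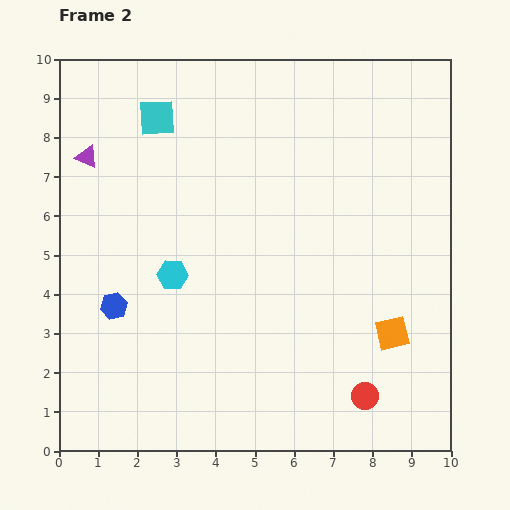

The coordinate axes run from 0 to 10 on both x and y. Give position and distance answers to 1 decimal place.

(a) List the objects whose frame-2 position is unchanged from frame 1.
the blue hexagon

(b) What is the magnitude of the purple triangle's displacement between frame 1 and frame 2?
1.8

The purple triangle moved from (0.8, 9.3) to (0.7, 7.5), a distance of √(0.1² + 1.8²) ≈ 1.8.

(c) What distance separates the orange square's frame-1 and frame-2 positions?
3.0

The orange square moved from (5.6, 2.3) to (8.5, 3.0), a distance of √(2.9² + 0.7²) ≈ 3.0.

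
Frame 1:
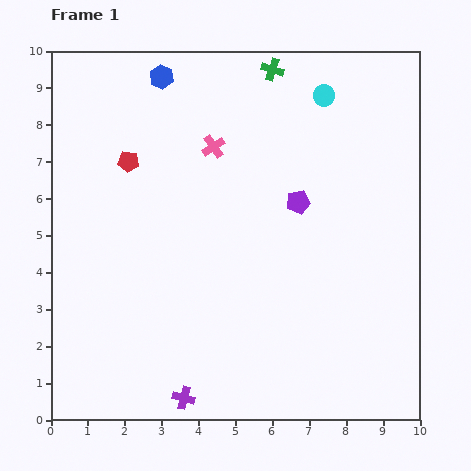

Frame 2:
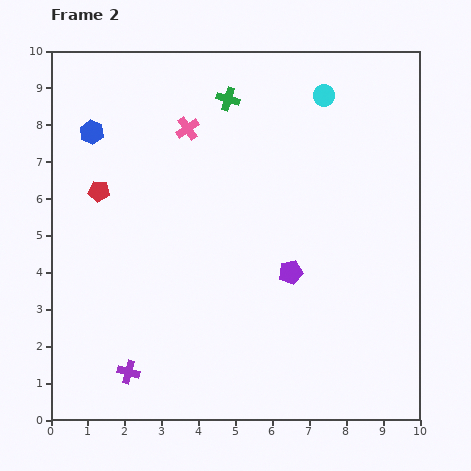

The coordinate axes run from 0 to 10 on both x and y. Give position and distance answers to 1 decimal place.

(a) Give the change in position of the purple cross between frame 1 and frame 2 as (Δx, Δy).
(-1.5, 0.7)

The purple cross was at (3.6, 0.6) in frame 1 and (2.1, 1.3) in frame 2.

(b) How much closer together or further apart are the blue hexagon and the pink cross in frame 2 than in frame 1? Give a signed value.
+0.2

Distance in frame 1: 2.4. Distance in frame 2: 2.6.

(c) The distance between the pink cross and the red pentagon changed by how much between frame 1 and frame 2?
+0.6

Distance in frame 1: 2.3. Distance in frame 2: 2.9.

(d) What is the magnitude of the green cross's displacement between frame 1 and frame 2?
1.4

The green cross moved from (6.0, 9.5) to (4.8, 8.7), a distance of √(1.2² + 0.8²) ≈ 1.4.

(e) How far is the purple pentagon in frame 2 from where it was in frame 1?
1.9

The purple pentagon moved from (6.7, 5.9) to (6.5, 4.0), a distance of √(0.2² + 1.9²) ≈ 1.9.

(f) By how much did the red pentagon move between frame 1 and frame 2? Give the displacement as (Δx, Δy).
(-0.8, -0.8)

The red pentagon was at (2.1, 7.0) in frame 1 and (1.3, 6.2) in frame 2.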